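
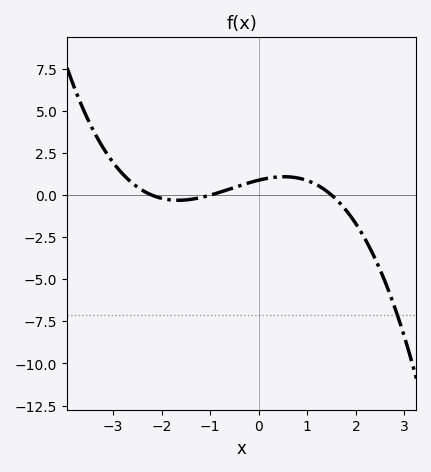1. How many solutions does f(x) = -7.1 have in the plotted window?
1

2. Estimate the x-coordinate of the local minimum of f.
-1.7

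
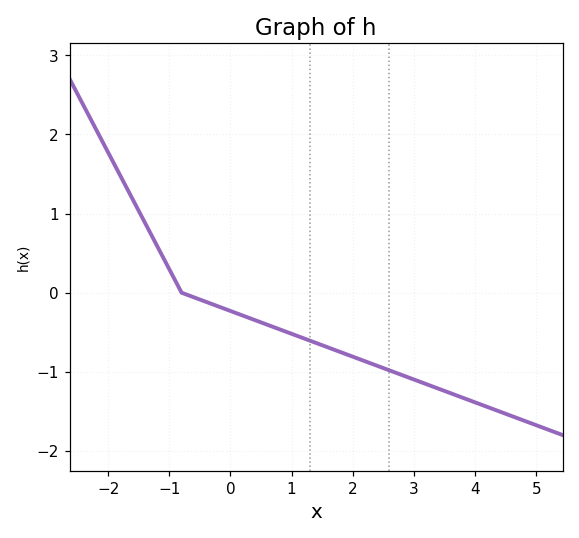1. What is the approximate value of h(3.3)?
-1.18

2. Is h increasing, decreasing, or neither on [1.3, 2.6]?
decreasing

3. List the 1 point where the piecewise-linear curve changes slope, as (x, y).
(-0.8, 0)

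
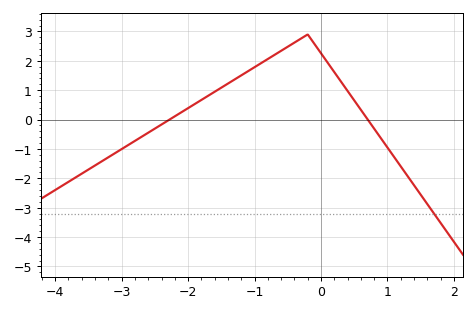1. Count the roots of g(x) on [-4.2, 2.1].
2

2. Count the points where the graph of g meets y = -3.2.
1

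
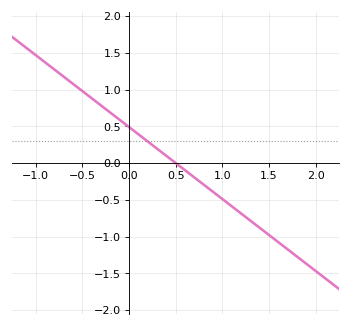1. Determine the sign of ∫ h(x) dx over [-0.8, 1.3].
positive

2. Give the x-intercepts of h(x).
0.5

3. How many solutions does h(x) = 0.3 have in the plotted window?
1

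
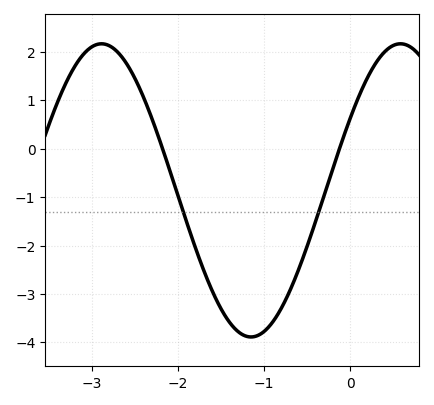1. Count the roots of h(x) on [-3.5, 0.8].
2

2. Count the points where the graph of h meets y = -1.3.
2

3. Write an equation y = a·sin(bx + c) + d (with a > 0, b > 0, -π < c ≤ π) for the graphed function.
y = 3.03sin(1.8x + 0.51) - 0.86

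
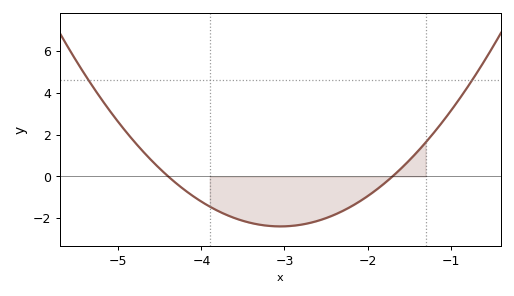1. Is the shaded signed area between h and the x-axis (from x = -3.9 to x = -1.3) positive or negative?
negative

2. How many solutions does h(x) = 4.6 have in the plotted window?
2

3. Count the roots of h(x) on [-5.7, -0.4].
2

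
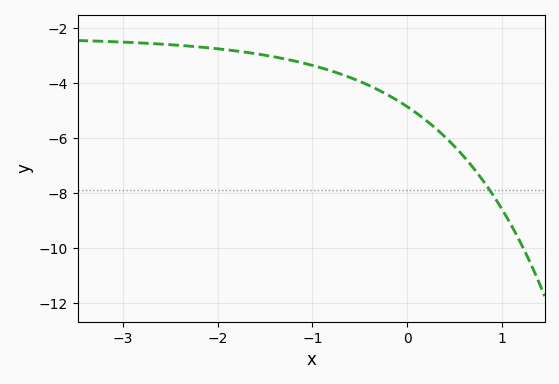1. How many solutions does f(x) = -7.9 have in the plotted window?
1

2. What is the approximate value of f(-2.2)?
-2.69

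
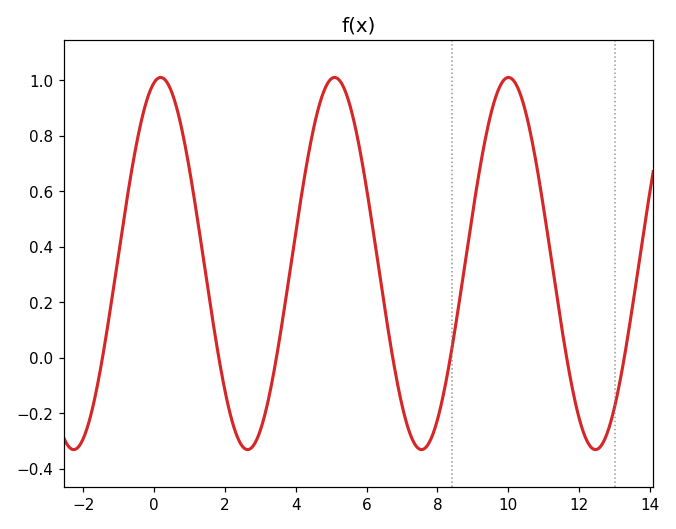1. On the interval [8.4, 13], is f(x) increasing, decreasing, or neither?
neither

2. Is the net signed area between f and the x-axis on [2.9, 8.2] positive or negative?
positive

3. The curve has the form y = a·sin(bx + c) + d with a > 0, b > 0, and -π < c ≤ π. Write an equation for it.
y = 0.67sin(1.3x + 1.3) + 0.34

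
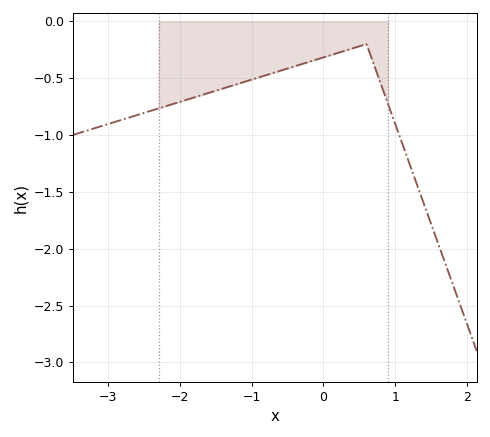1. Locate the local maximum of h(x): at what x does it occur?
0.6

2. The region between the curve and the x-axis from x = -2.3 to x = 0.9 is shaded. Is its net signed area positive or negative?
negative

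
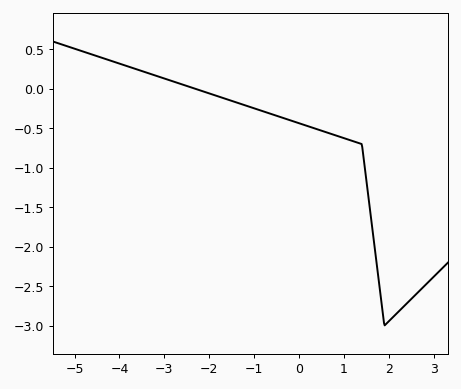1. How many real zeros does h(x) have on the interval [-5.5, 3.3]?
1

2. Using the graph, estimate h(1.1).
-0.65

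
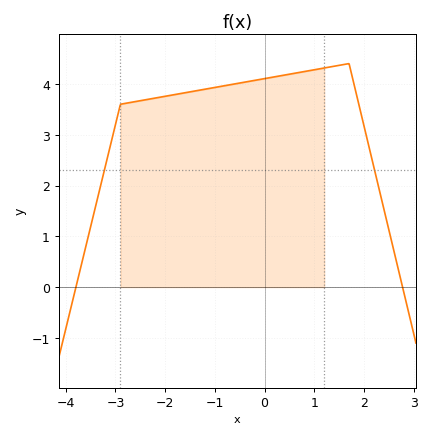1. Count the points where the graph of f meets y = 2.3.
2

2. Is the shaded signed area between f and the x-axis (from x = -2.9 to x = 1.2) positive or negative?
positive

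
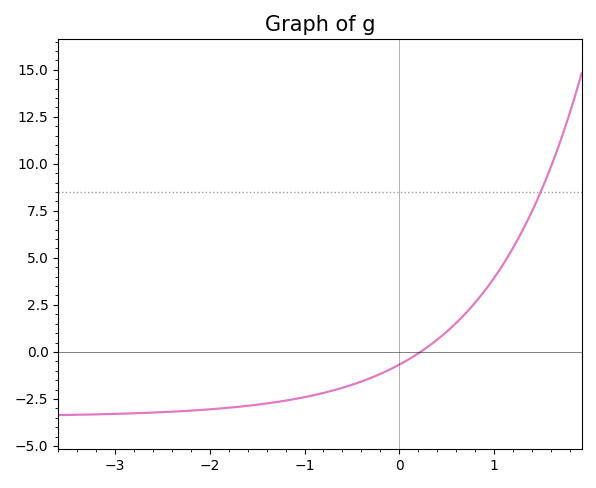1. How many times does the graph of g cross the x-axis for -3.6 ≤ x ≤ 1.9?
1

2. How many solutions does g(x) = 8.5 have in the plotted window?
1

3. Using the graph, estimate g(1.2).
5.5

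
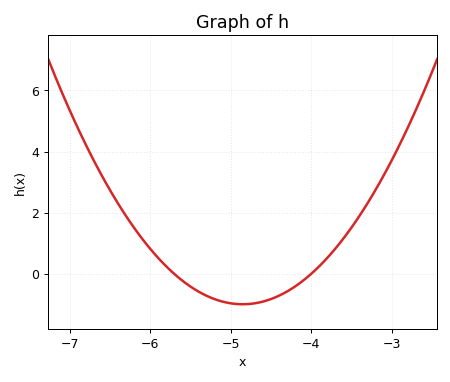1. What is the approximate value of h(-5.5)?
-0.4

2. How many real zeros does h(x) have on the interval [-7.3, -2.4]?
2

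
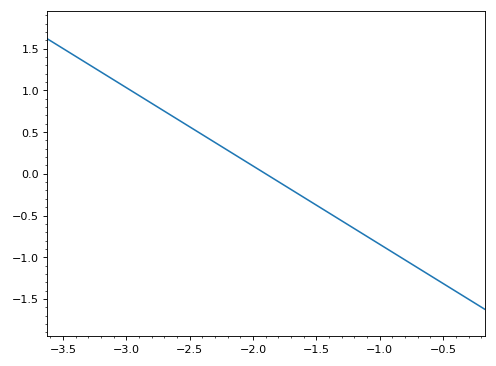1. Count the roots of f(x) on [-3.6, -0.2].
1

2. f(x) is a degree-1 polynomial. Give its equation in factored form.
y = -0.94(x + 1.9)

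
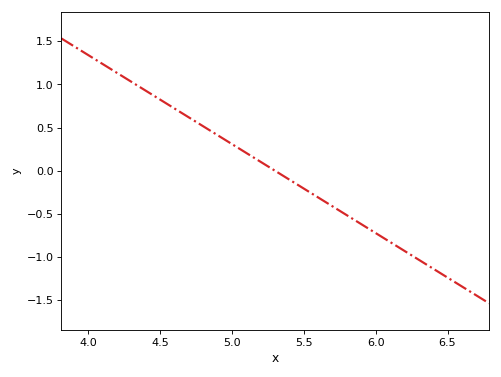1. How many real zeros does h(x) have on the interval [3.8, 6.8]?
1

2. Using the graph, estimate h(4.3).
1.05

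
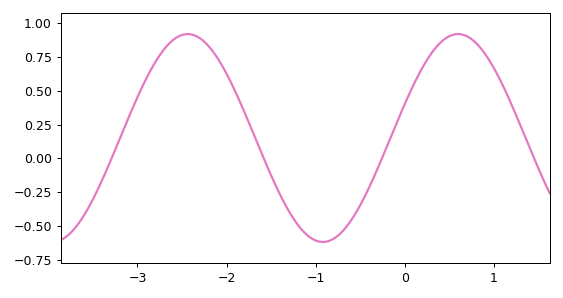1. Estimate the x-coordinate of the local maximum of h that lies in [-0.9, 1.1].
0.6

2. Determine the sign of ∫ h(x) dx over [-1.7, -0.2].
negative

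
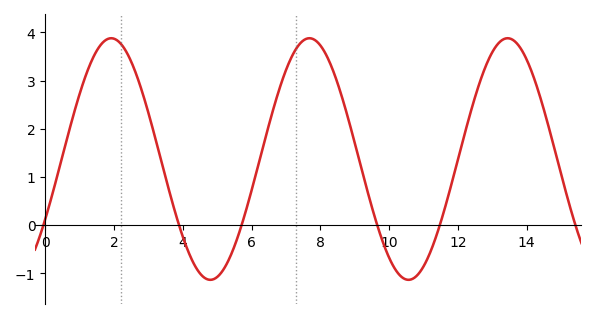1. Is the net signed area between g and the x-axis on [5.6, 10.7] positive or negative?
positive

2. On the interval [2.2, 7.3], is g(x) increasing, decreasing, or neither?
neither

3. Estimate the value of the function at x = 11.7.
0.545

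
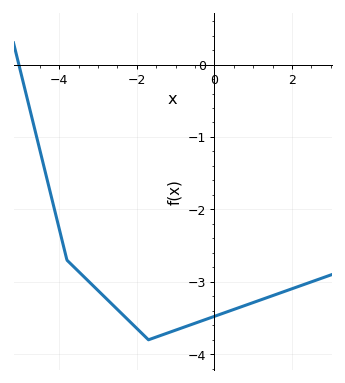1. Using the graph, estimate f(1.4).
-3.21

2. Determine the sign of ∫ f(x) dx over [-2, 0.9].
negative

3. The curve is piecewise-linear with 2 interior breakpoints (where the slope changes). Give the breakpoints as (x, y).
(-3.8, -2.7); (-1.7, -3.8)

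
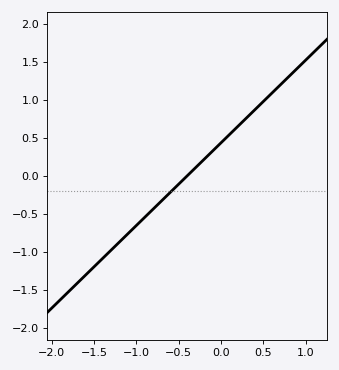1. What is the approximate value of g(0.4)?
0.85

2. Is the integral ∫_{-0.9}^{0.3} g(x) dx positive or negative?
positive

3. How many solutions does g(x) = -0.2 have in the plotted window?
1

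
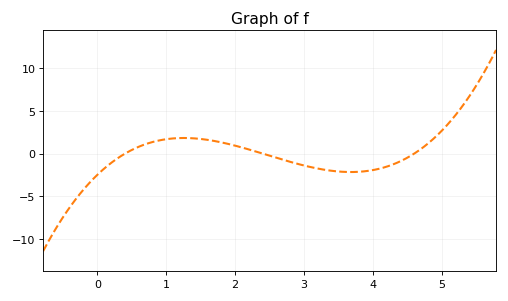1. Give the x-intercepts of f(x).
0.4, 2.4, 4.6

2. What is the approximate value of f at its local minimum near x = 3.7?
-2.16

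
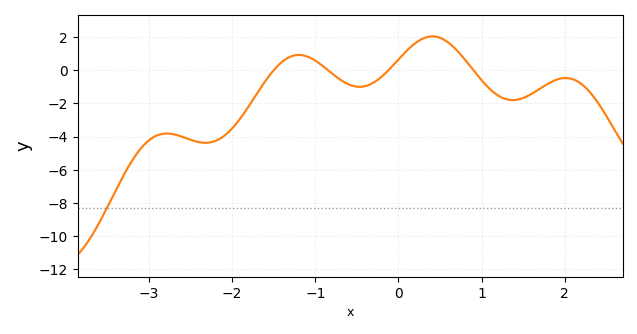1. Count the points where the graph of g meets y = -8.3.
1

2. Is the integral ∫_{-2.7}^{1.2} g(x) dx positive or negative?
negative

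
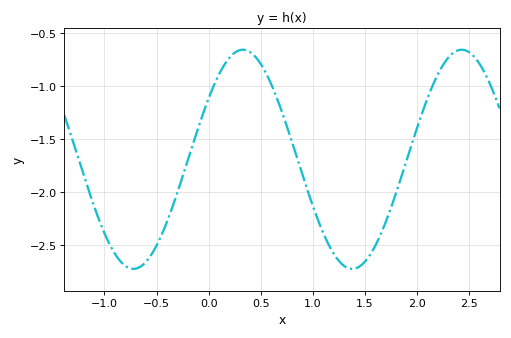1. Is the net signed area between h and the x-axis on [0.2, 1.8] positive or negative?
negative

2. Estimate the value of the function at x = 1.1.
-2.38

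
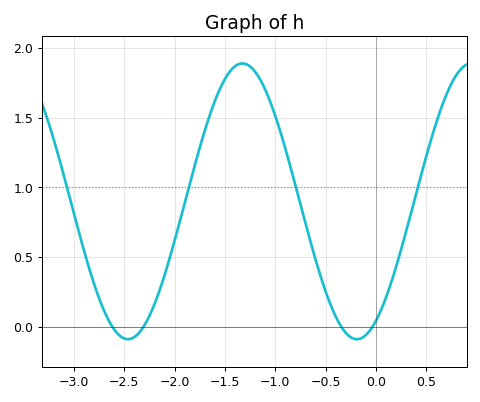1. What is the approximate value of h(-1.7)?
1.41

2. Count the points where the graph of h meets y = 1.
4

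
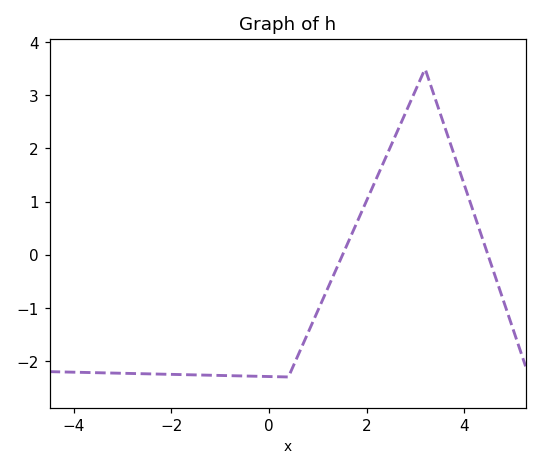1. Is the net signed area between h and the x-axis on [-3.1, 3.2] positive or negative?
negative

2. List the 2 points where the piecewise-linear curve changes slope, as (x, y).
(0.4, -2.3); (3.2, 3.5)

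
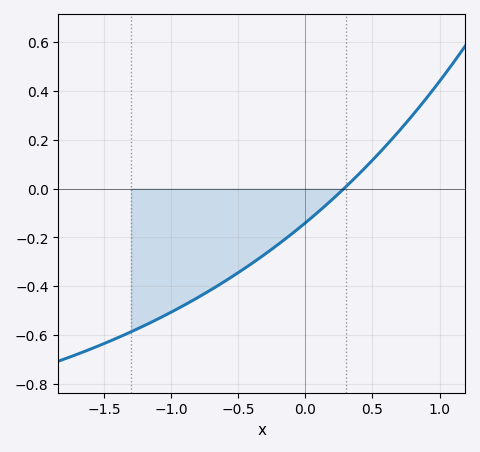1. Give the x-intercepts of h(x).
0.3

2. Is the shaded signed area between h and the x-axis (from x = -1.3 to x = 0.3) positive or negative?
negative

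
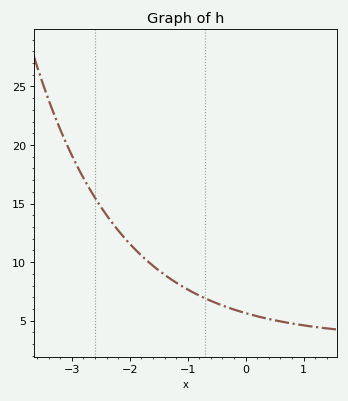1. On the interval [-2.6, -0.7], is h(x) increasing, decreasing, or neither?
decreasing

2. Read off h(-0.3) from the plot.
6.11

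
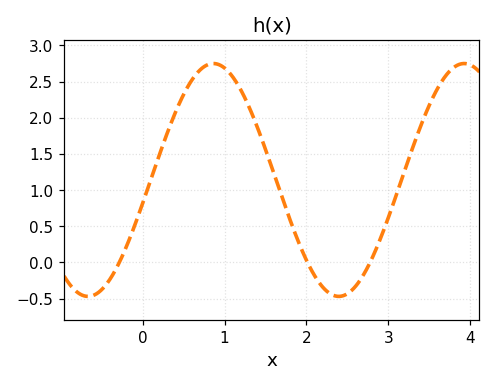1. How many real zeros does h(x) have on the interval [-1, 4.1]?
3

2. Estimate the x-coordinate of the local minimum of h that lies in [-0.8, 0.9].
-0.67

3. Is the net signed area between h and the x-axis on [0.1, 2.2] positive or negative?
positive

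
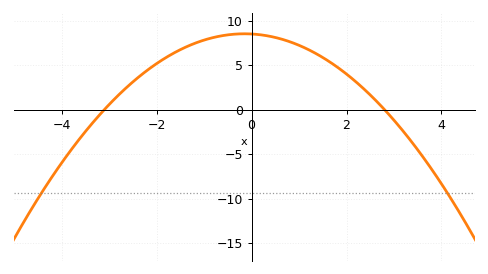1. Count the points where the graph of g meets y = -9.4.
2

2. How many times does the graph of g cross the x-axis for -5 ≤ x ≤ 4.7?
2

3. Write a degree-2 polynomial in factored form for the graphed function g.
y = -0.98(x + 3.1)(x - 2.8)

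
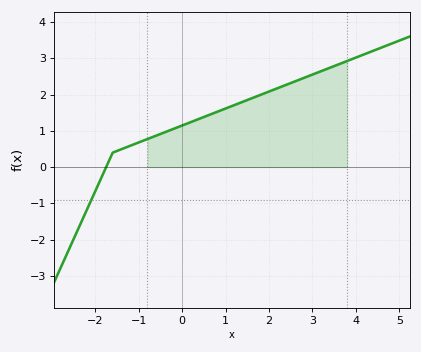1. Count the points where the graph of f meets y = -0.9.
1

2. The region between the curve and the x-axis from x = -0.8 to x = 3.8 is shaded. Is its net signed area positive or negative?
positive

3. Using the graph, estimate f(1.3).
1.8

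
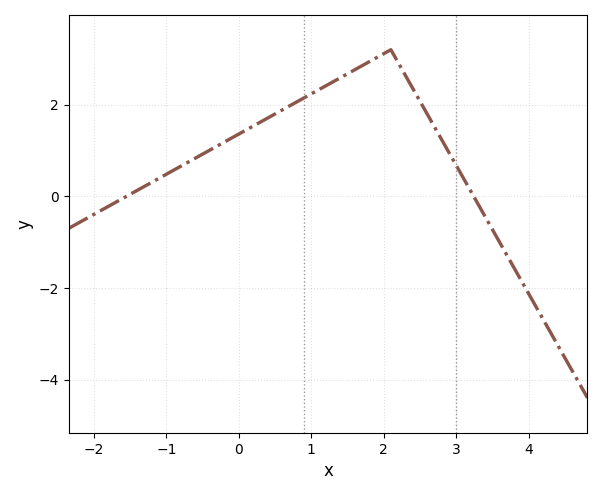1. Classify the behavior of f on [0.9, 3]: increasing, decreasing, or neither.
neither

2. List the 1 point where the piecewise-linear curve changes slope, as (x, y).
(2.1, 3.2)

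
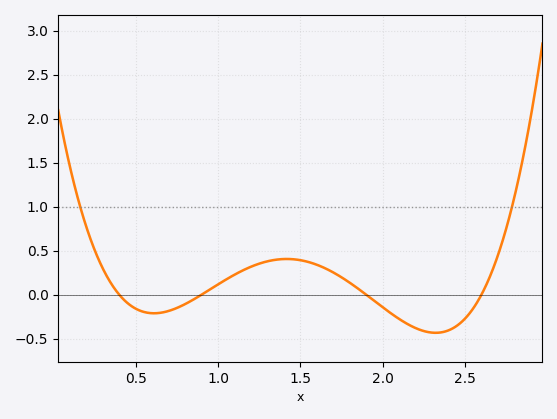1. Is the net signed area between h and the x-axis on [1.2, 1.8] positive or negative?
positive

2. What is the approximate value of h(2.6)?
0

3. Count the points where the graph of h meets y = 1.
2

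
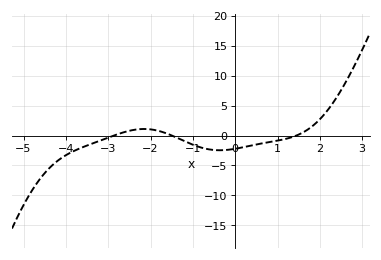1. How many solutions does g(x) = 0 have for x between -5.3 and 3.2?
3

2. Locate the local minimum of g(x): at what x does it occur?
-0.365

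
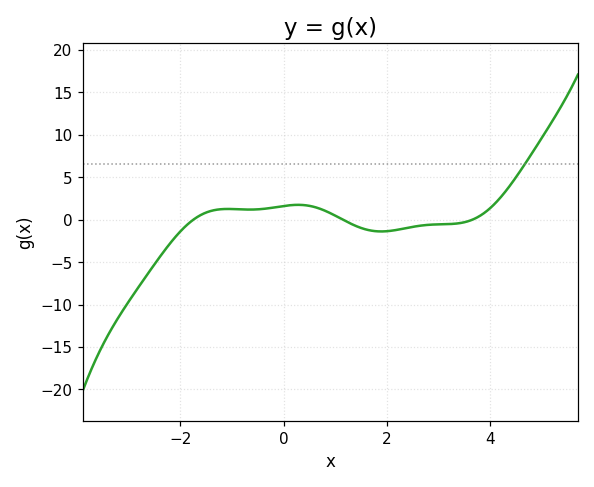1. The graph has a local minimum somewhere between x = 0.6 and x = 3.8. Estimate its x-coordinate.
1.8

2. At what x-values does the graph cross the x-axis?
-1.8, 1.2, 3.6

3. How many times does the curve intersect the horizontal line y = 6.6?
1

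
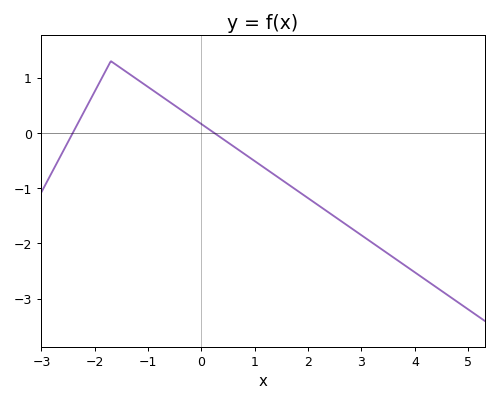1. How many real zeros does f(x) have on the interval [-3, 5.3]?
2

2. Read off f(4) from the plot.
-2.5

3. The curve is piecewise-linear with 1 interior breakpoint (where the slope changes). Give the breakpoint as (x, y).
(-1.7, 1.3)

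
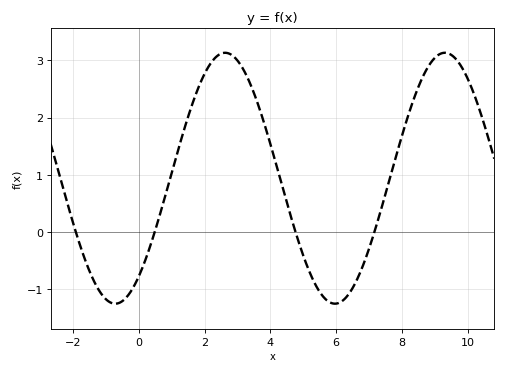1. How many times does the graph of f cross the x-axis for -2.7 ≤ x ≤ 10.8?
4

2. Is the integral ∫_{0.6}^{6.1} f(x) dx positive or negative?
positive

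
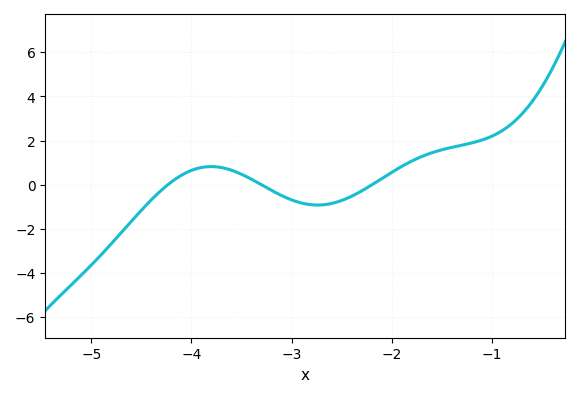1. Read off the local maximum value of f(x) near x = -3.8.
0.825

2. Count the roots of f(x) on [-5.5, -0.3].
3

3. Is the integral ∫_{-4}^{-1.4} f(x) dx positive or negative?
positive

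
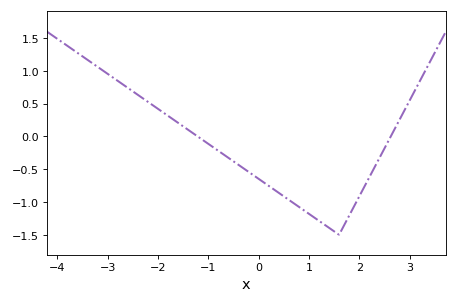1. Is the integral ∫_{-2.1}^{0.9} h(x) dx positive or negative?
negative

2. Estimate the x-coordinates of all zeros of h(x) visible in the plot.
-1.21, 2.63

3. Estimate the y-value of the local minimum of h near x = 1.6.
-1.5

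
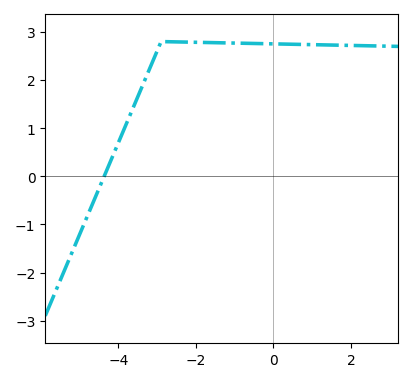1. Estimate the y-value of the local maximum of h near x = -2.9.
2.8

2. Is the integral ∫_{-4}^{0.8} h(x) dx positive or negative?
positive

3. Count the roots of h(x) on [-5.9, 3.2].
1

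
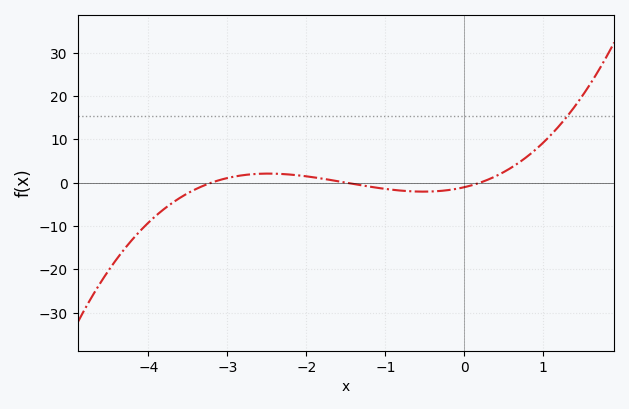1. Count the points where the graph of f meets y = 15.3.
1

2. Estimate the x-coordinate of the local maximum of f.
-2.5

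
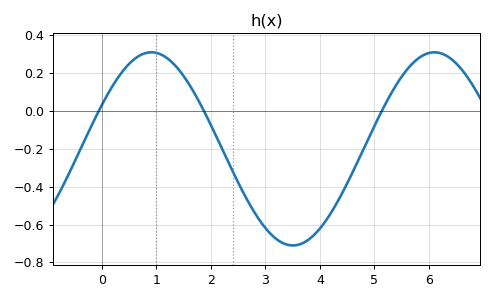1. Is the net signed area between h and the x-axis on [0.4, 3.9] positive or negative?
negative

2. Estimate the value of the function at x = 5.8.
0.276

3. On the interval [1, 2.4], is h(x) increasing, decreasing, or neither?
decreasing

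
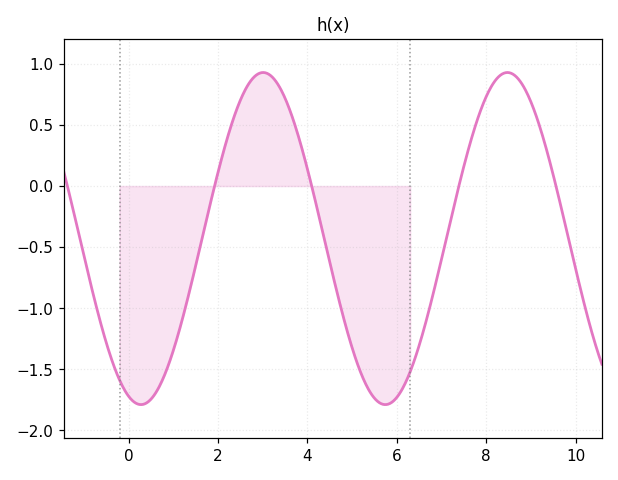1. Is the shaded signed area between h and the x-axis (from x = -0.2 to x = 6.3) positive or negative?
negative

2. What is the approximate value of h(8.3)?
0.903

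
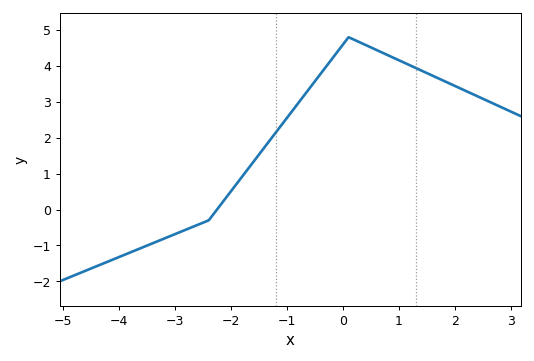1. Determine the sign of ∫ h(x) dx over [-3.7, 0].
positive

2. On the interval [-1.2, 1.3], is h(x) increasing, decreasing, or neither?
neither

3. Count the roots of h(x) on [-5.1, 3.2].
1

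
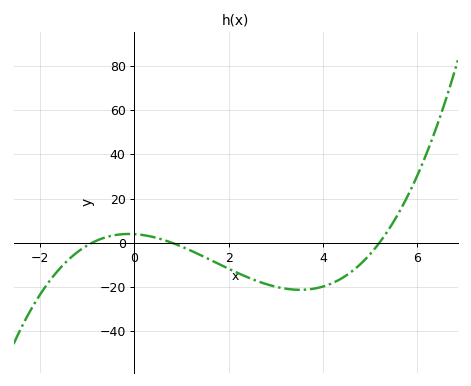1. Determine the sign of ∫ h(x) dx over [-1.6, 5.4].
negative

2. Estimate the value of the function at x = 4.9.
-8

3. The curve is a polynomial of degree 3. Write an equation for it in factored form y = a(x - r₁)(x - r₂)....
y = 1.05(x + 0.9)(x - 0.8)(x - 5.2)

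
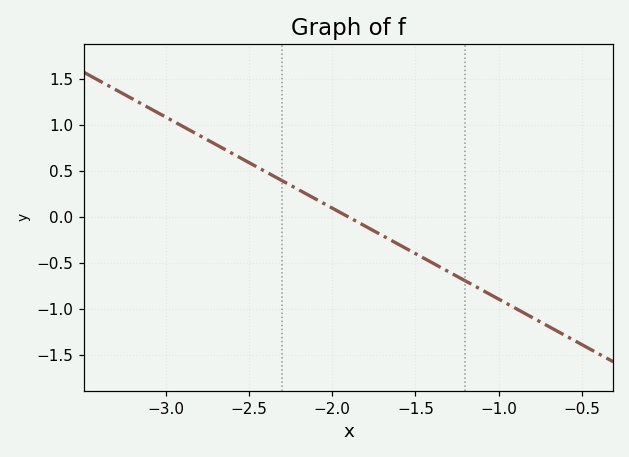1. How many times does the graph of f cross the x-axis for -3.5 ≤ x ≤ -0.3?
1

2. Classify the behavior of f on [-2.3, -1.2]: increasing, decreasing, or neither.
decreasing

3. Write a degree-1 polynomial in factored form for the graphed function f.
y = -0.99(x + 1.9)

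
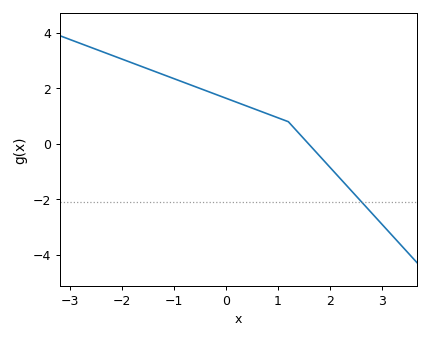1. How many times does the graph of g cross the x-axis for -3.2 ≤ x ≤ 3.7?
1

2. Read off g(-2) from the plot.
3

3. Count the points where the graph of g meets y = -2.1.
1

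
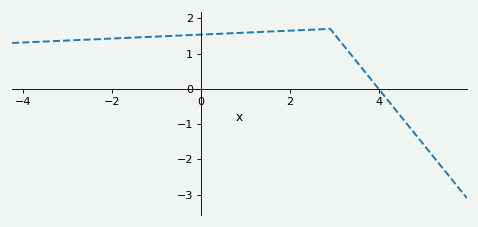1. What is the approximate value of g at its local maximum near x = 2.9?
1.7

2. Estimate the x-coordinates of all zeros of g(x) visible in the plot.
3.99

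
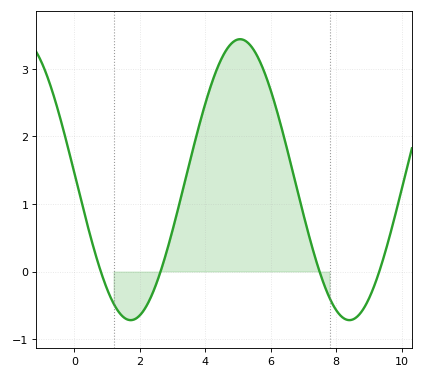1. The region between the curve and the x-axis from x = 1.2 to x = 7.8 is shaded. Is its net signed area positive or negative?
positive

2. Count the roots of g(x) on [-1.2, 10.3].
4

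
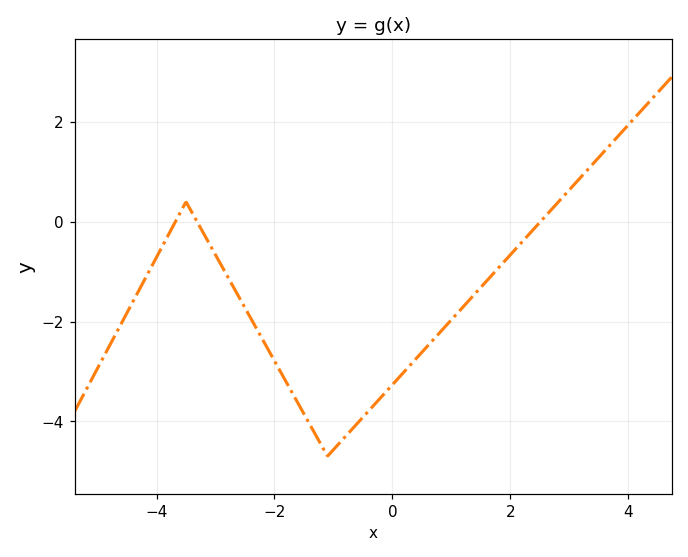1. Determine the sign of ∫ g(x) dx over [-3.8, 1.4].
negative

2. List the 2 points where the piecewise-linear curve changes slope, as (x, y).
(-3.5, 0.4); (-1.1, -4.7)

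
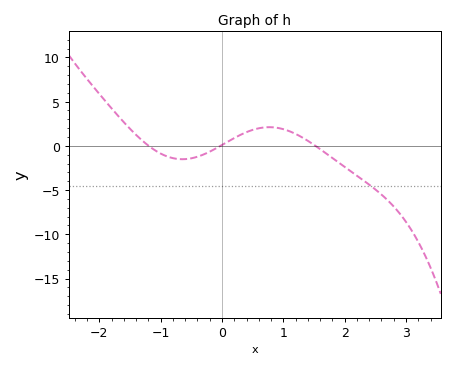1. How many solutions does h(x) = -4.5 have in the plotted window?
1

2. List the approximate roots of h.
-1.2, 0, 1.5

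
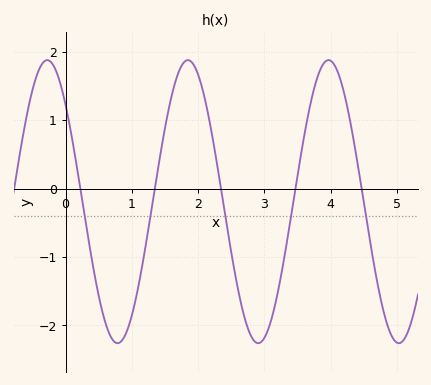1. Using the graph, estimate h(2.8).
-2.16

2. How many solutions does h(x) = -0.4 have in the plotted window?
5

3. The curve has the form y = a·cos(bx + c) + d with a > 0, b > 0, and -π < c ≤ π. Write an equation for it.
y = 2.07cos(2.96x + 0.82) - 0.19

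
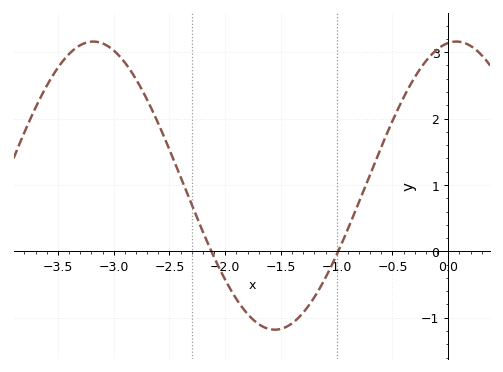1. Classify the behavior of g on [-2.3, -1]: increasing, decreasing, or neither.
neither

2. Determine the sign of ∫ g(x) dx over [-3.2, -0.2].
positive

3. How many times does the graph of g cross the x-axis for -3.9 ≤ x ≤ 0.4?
2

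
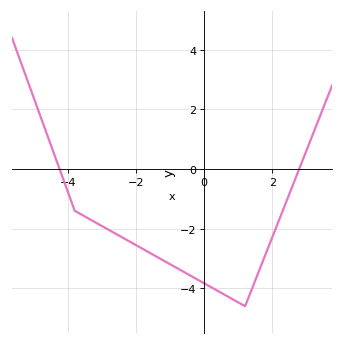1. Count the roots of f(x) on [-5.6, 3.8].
2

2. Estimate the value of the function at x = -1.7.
-2.8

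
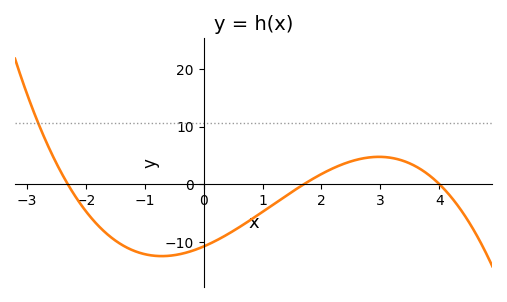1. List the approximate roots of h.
-2.3, 1.7, 4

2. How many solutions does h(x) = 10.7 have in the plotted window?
1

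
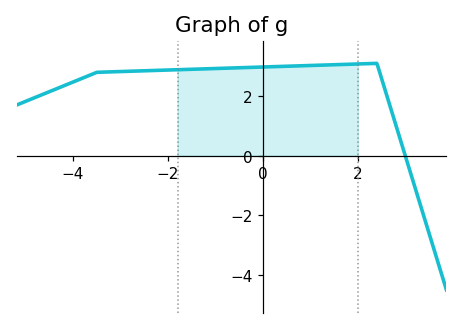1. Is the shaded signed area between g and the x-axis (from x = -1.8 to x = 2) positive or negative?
positive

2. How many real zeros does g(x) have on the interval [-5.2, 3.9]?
1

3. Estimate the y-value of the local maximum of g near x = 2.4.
3.1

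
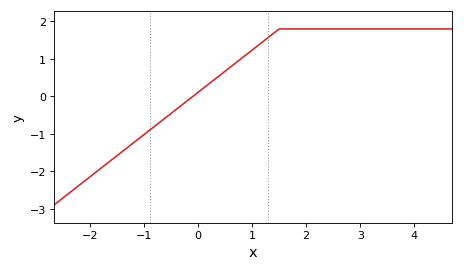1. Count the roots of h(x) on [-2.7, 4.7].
1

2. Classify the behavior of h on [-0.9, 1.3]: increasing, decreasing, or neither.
increasing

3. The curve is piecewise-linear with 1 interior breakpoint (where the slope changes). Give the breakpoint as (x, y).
(1.5, 1.8)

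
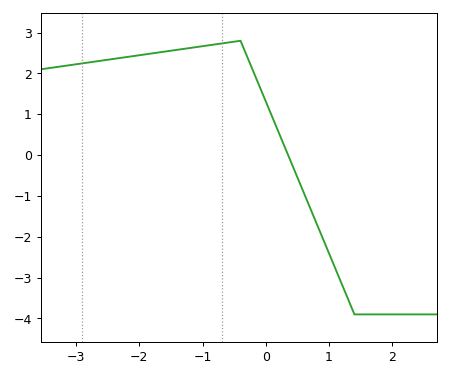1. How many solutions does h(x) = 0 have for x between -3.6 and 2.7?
1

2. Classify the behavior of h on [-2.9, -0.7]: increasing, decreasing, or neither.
increasing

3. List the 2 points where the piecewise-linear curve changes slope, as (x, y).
(-0.4, 2.8); (1.4, -3.9)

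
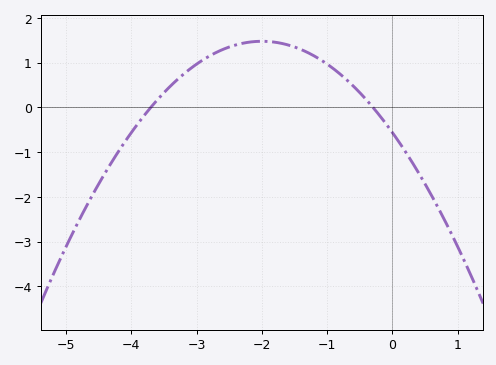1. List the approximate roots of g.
-3.7, -0.3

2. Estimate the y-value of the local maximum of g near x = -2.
1.5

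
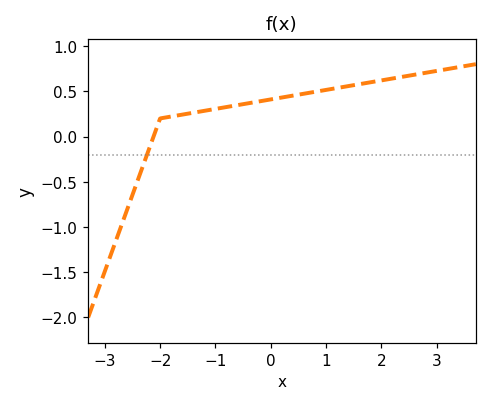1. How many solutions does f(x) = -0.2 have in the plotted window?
1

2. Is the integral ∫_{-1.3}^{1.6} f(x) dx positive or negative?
positive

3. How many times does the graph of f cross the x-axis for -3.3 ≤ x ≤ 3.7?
1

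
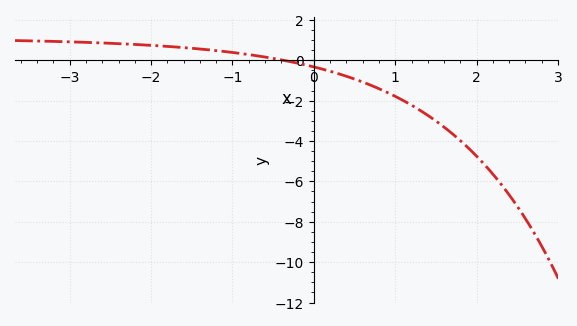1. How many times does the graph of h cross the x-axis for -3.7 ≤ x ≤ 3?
1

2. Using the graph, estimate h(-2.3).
0.8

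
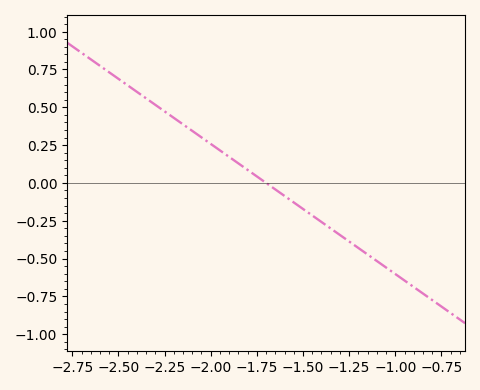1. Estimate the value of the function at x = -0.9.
-0.7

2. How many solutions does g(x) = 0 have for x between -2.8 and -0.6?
1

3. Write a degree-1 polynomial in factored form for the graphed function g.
y = -0.86(x + 1.7)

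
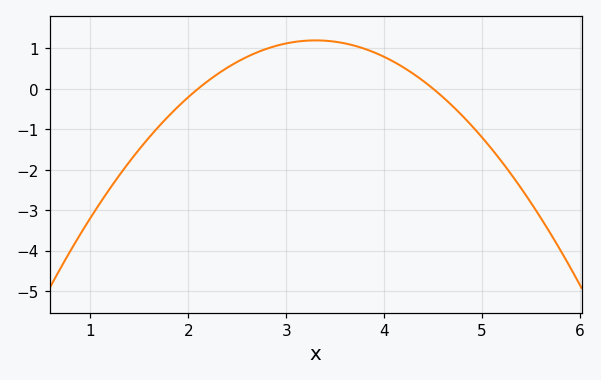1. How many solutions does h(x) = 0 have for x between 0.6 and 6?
2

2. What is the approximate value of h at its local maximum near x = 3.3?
1.2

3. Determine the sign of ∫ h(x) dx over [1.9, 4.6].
positive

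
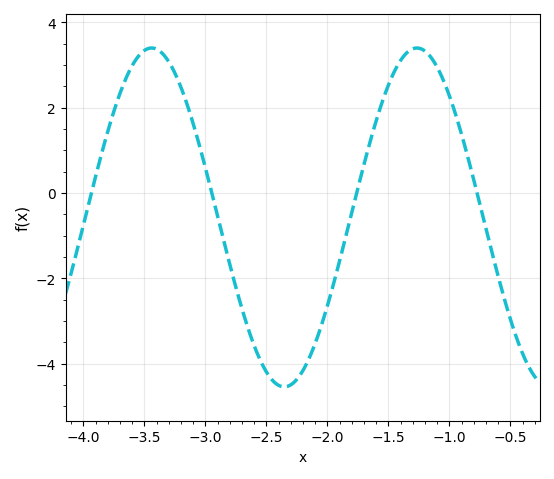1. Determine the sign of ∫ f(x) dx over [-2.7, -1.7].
negative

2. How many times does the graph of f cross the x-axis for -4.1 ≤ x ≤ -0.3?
4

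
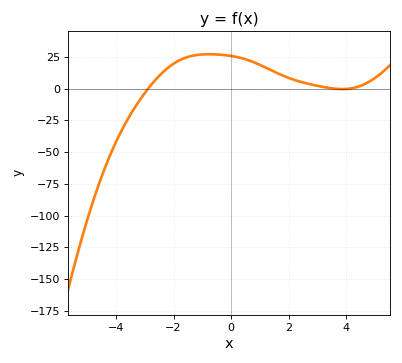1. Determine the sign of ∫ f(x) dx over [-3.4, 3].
positive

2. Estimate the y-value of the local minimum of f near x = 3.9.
-0.465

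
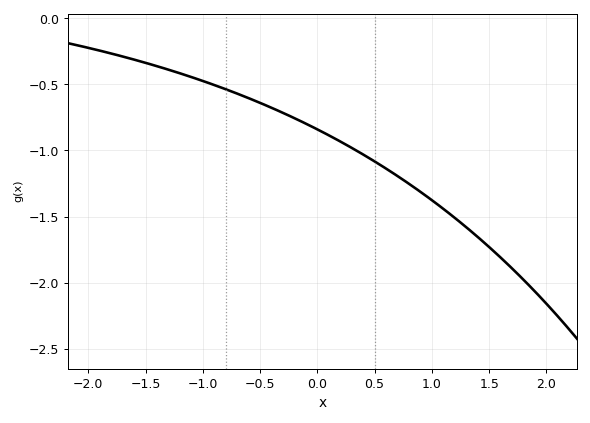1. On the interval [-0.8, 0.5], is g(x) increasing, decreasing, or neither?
decreasing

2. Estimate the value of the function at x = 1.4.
-1.65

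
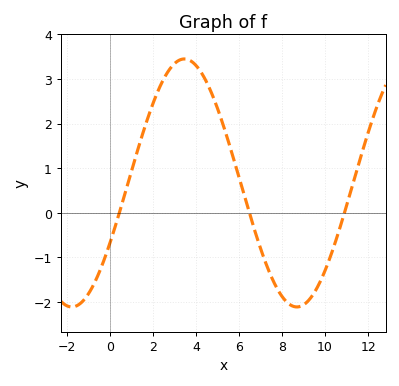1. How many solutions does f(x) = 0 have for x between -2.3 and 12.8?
3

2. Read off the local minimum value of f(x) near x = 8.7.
-2.11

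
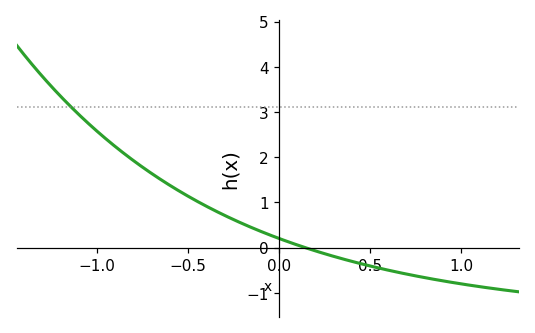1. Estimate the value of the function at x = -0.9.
2.23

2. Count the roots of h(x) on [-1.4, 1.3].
1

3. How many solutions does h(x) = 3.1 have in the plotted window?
1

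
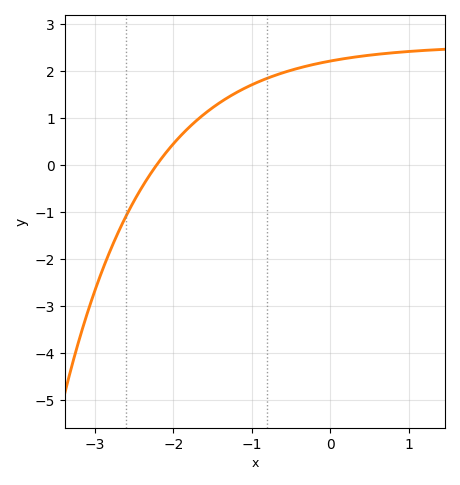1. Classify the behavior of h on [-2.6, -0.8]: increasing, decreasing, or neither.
increasing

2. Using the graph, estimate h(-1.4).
1.33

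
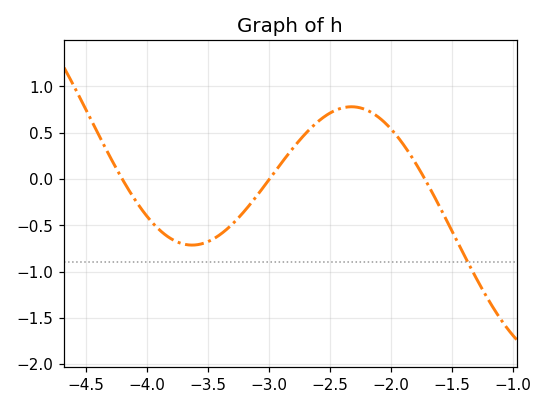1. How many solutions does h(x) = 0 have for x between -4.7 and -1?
3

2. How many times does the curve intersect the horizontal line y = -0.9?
1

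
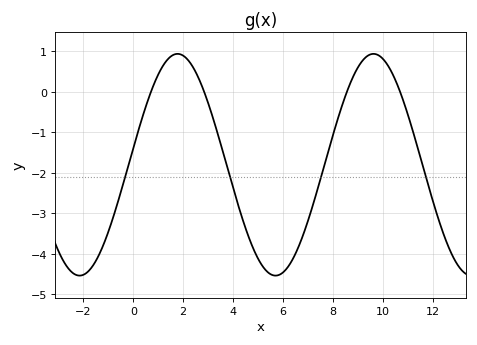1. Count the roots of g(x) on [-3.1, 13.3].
4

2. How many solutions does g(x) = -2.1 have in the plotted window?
4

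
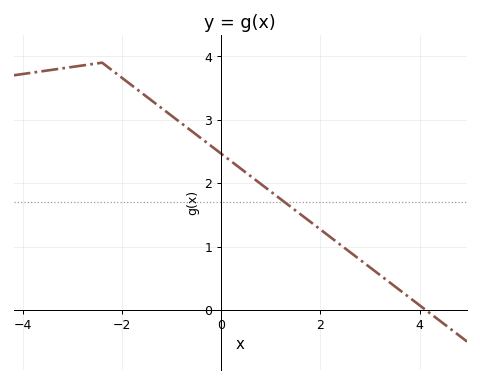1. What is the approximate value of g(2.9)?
0.7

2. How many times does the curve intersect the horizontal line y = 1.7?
1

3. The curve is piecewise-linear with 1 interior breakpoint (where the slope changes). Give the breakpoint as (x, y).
(-2.4, 3.9)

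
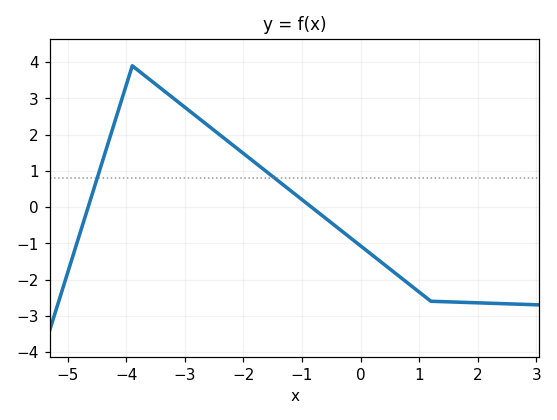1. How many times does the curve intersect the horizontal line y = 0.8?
2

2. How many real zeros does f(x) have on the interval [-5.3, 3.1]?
2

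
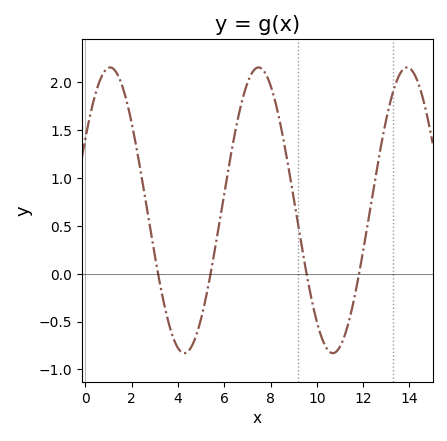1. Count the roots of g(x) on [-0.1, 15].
4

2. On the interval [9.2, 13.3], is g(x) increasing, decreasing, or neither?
neither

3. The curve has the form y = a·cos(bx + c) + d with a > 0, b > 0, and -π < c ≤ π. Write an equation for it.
y = 1.49cos(0.98x - 1.1) + 0.66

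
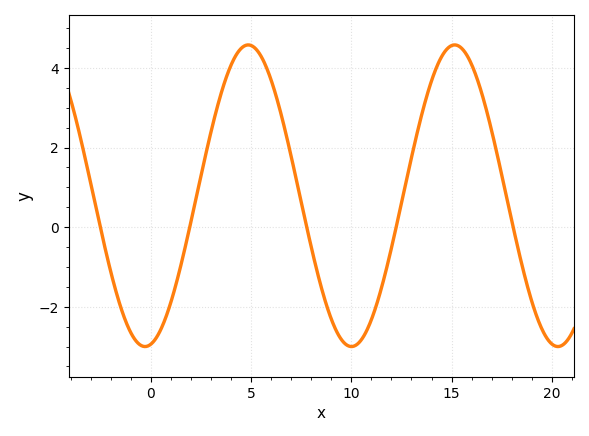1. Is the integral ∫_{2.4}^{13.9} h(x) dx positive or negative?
positive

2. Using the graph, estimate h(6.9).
1.99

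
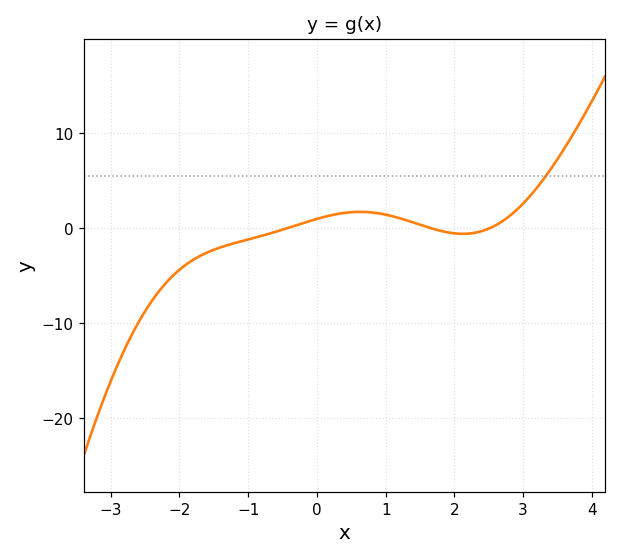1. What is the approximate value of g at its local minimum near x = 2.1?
-0.613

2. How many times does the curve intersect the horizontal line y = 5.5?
1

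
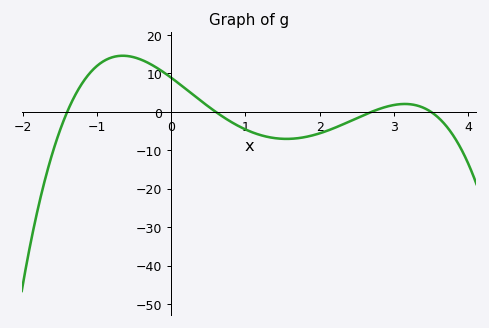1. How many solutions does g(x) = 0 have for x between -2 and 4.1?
4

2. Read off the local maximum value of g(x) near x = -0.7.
14.6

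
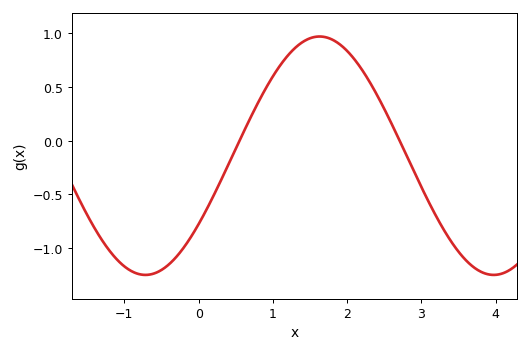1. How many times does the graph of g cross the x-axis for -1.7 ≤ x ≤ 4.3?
2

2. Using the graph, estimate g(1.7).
0.95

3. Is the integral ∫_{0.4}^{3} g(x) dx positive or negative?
positive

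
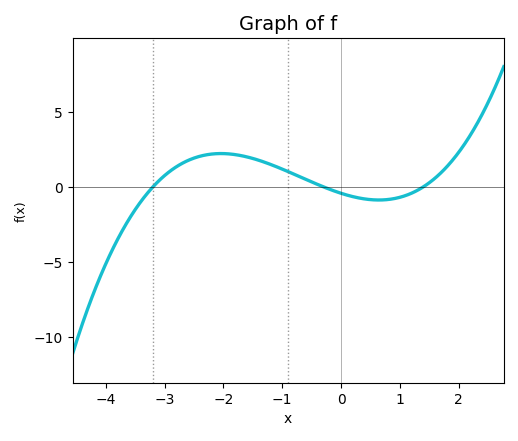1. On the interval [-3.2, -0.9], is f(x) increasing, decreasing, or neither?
neither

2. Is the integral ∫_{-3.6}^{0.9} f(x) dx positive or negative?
positive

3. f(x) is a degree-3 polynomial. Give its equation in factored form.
y = 0.32(x + 3.2)(x + 0.3)(x - 1.4)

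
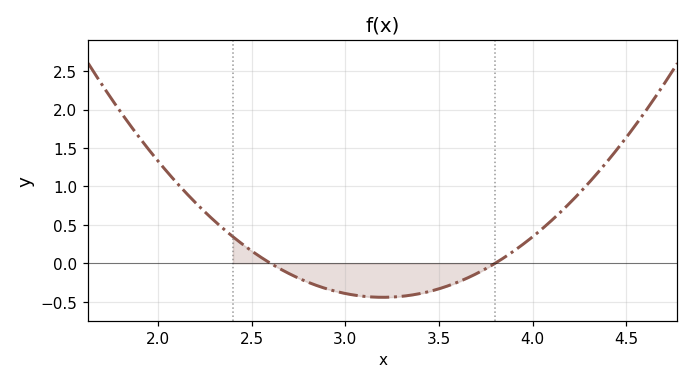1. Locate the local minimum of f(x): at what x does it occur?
3.2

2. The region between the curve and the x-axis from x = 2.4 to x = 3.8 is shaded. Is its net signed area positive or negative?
negative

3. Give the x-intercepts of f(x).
2.6, 3.8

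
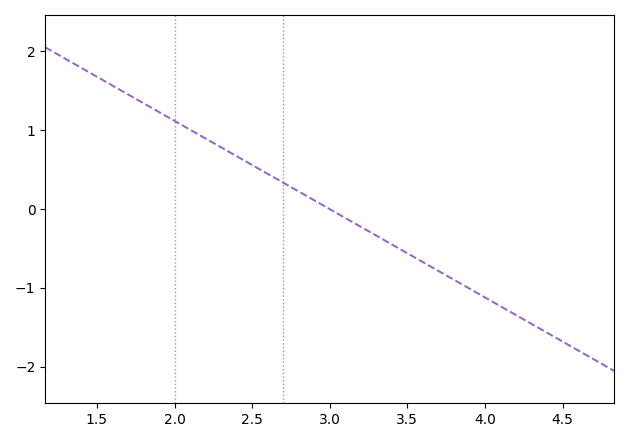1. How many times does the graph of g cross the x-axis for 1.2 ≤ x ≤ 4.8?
1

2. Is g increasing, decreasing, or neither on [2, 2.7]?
decreasing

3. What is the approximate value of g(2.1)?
1.01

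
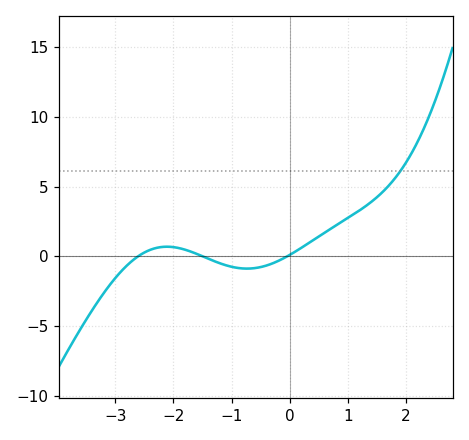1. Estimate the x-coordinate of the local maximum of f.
-2.11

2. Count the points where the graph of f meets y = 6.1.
1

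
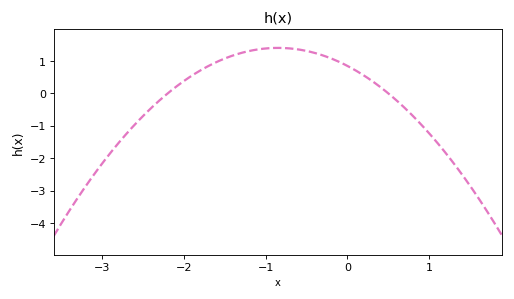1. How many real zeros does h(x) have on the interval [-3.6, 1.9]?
2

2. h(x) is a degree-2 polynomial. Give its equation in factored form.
y = -0.77(x + 2.2)(x - 0.5)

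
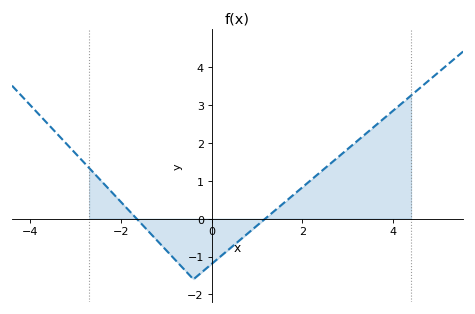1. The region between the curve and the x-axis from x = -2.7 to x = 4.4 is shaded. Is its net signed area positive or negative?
positive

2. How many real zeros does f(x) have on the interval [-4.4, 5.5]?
2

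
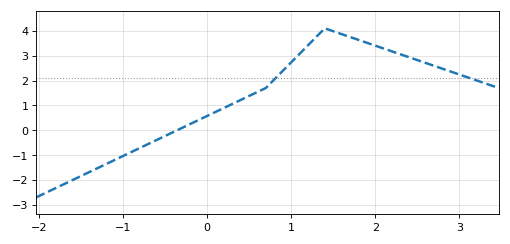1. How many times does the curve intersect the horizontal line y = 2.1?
2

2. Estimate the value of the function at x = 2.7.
2.6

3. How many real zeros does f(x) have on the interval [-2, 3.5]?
1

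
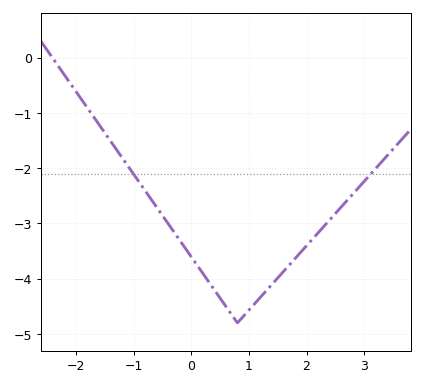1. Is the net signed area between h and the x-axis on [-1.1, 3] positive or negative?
negative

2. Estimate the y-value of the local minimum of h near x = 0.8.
-4.8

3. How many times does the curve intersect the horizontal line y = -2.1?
2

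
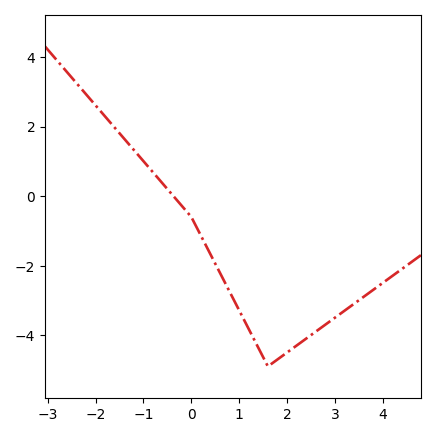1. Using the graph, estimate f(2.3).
-4.2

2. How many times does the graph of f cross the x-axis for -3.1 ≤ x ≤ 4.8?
1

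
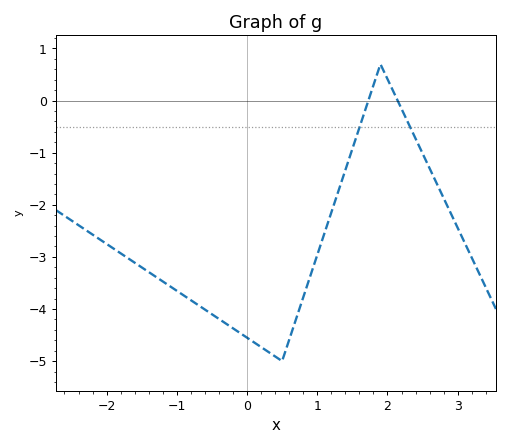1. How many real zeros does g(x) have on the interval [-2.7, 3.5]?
2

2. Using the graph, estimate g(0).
-4.6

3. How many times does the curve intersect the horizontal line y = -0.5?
2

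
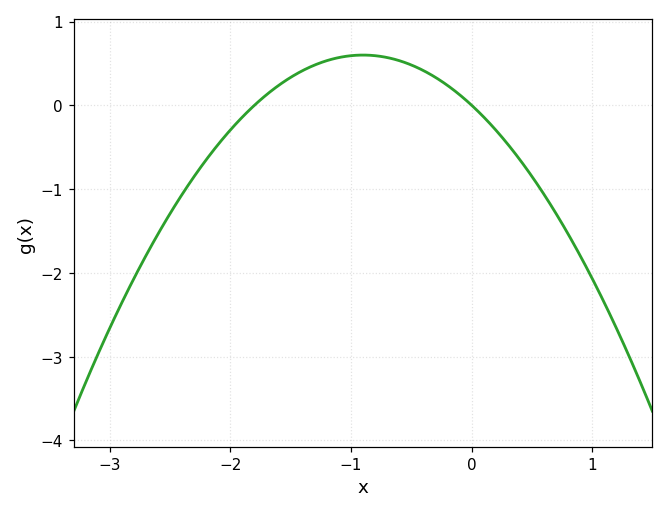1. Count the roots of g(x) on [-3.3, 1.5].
2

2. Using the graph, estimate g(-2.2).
-0.7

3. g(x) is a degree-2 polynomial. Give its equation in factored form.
y = -0.74(x + 1.8)(x - 0)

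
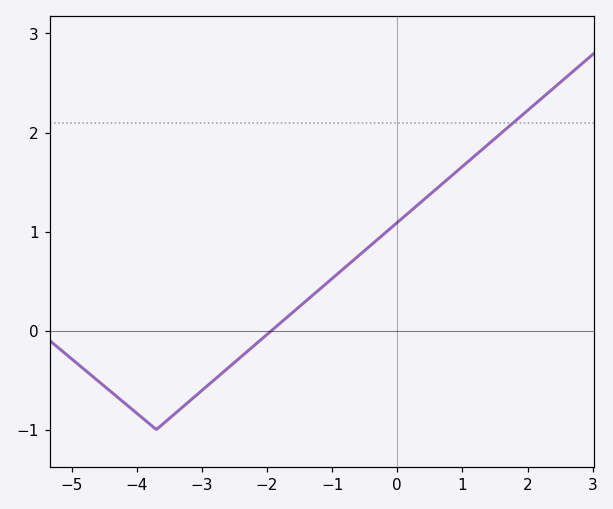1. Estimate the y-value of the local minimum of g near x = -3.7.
-1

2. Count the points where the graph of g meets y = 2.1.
1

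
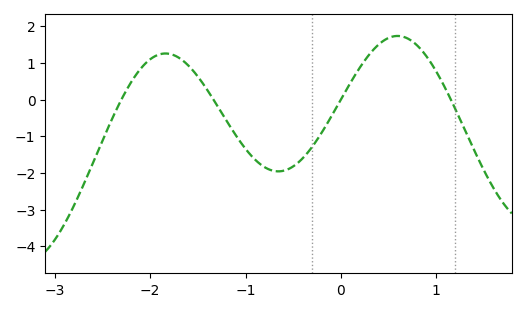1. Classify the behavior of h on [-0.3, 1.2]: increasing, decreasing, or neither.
neither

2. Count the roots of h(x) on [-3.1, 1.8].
4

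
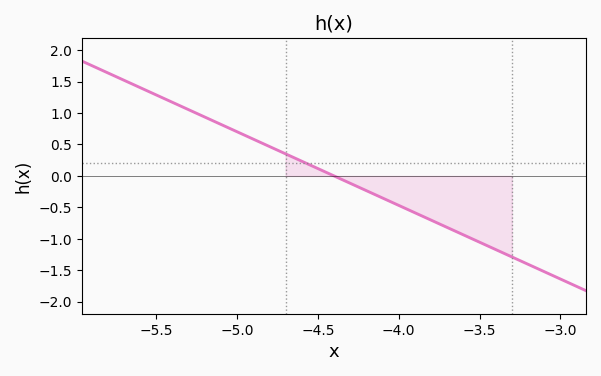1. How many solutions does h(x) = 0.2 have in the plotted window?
1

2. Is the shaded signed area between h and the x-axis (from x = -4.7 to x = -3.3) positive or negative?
negative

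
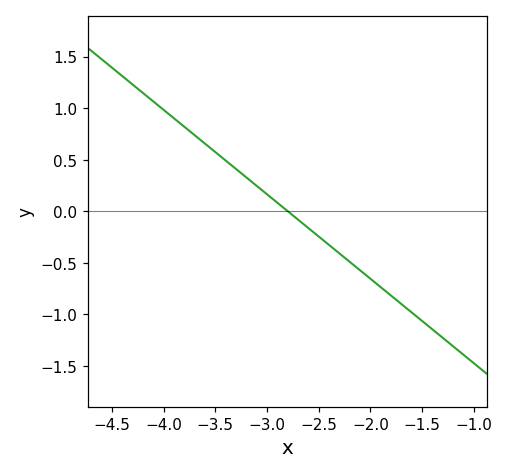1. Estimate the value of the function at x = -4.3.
1.23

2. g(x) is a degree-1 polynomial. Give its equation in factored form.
y = -0.82(x + 2.8)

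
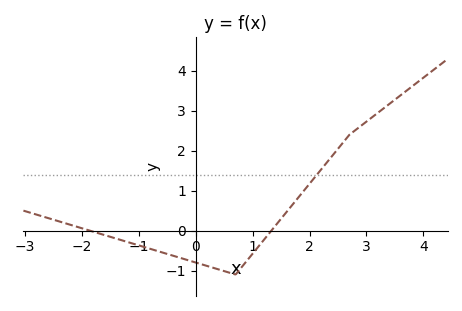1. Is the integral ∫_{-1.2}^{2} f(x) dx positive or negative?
negative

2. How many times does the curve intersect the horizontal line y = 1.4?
1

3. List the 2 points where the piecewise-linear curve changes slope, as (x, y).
(0.7, -1.1); (2.7, 2.4)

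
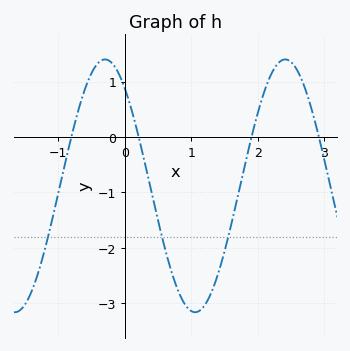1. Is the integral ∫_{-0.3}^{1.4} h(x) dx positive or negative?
negative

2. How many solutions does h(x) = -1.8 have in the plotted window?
3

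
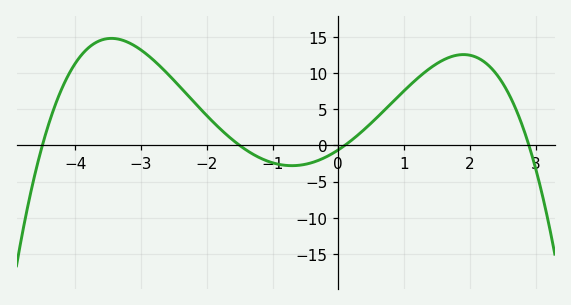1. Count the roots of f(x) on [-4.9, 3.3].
4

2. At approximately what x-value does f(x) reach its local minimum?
-0.706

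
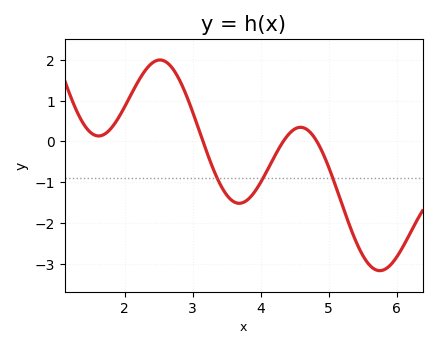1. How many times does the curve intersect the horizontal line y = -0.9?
3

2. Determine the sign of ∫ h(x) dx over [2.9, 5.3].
negative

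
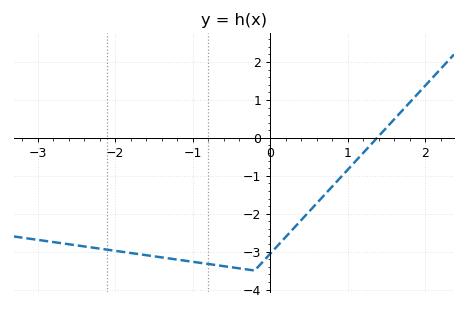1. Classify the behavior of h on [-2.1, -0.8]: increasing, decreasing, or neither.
decreasing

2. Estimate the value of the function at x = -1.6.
-3.1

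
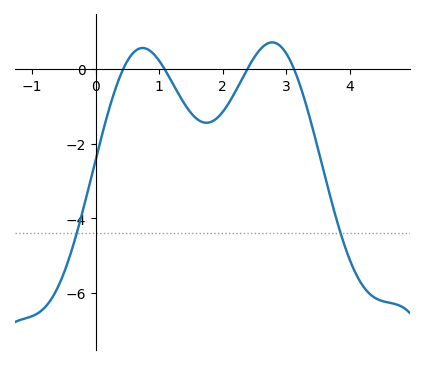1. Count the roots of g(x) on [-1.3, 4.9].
4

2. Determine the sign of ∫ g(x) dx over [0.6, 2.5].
negative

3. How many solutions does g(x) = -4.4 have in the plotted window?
2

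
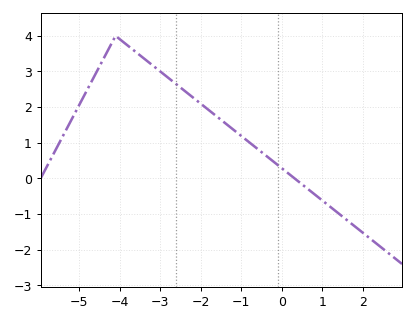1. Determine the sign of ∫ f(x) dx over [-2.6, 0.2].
positive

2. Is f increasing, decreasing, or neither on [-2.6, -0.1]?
decreasing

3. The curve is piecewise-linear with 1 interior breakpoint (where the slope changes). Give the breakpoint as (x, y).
(-4.1, 4)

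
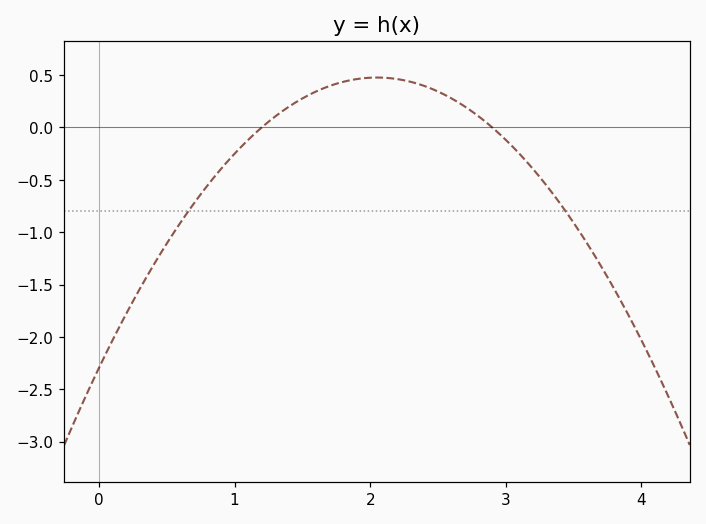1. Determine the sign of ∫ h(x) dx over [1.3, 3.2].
positive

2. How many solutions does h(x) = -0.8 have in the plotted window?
2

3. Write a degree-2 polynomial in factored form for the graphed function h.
y = -0.66(x - 1.2)(x - 2.9)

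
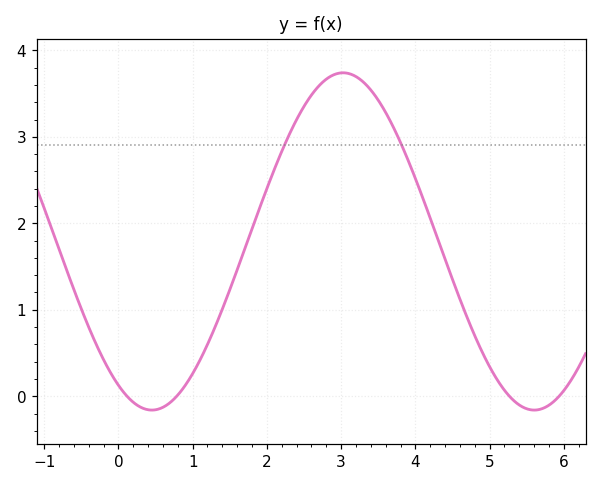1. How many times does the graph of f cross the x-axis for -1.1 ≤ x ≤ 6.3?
4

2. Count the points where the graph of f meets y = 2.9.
2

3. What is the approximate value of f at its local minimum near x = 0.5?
-0.2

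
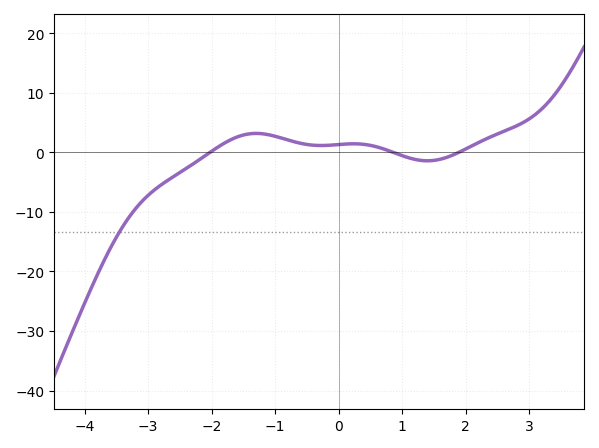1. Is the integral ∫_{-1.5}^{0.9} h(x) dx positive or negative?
positive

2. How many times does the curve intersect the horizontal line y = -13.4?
1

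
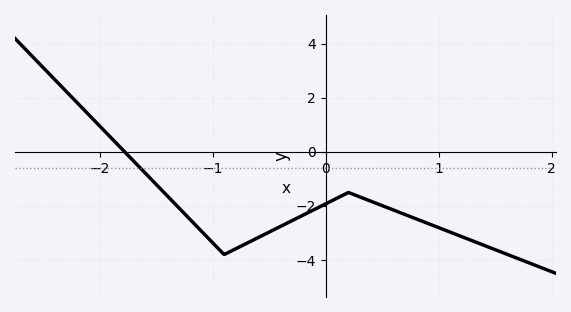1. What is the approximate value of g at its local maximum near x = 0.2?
-1.5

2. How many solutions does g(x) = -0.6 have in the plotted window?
1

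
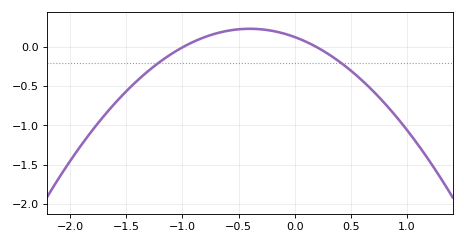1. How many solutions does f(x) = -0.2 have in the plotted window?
2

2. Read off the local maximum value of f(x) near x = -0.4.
0.238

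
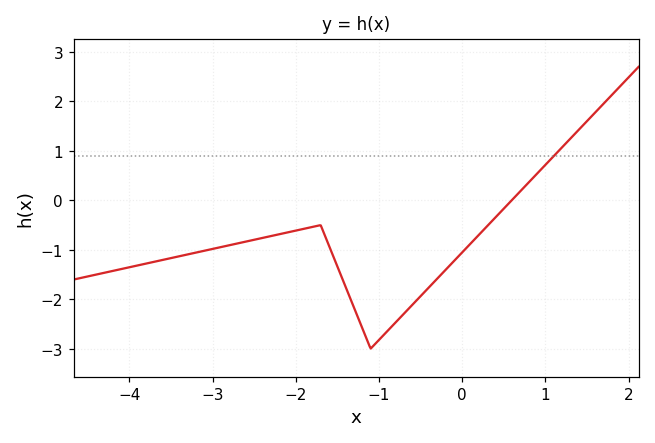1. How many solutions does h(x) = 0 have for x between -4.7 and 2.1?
1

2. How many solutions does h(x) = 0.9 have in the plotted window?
1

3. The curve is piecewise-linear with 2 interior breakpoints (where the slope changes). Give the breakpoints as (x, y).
(-1.7, -0.5); (-1.1, -3)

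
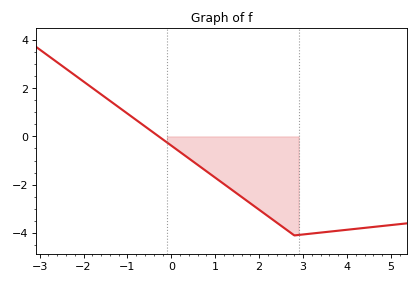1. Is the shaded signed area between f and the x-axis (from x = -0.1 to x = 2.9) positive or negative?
negative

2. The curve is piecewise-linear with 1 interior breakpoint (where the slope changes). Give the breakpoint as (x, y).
(2.8, -4.1)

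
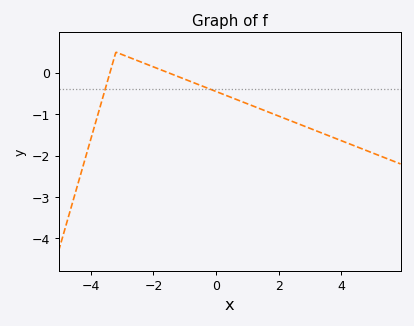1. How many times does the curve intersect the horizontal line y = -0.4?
2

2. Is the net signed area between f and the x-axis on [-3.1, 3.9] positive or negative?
negative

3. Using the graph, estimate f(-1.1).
-0.1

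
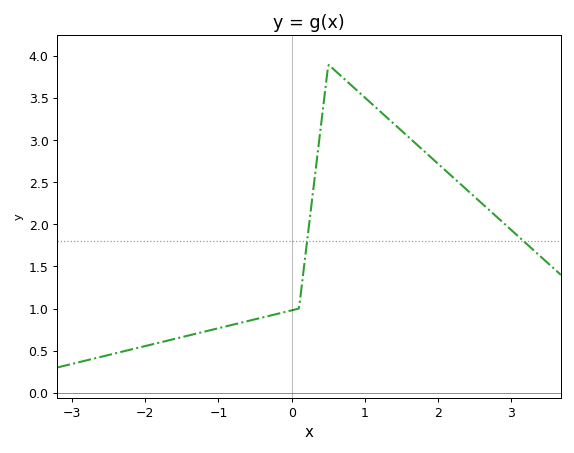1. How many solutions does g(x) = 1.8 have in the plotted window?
2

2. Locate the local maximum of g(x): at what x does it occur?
0.503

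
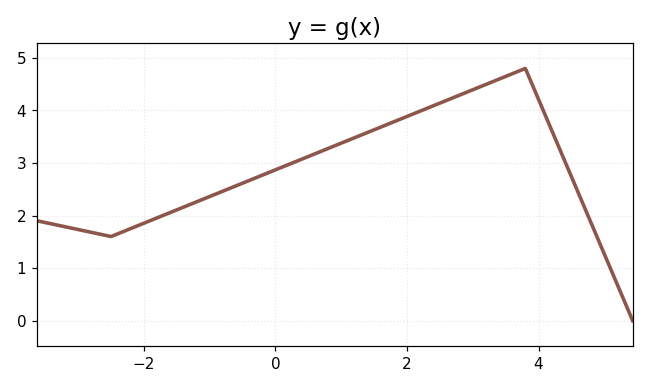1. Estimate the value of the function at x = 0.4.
3.07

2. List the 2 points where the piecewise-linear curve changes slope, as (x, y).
(-2.5, 1.6); (3.8, 4.8)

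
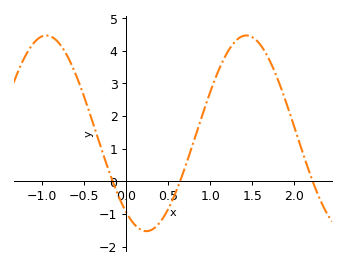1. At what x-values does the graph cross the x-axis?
-0.2, 0.6, 2.2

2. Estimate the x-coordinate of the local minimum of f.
0.2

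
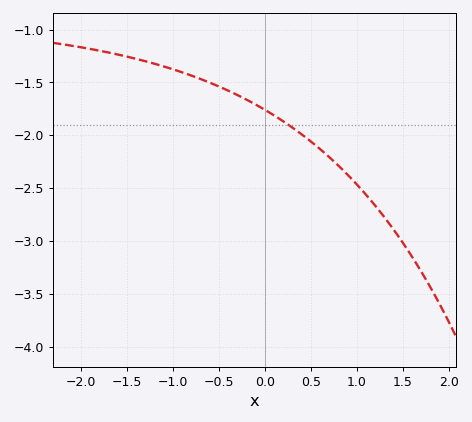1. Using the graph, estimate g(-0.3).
-1.62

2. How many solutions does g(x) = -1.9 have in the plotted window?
1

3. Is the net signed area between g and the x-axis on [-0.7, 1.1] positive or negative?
negative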